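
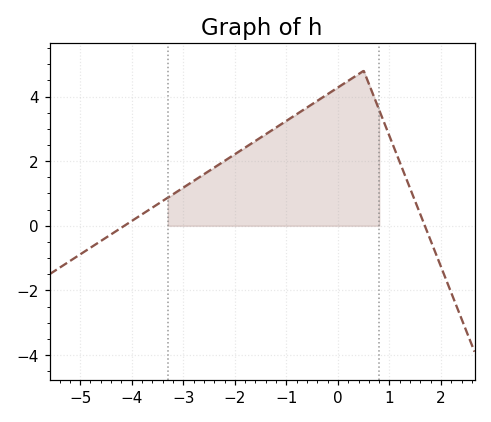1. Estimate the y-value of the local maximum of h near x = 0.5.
4.8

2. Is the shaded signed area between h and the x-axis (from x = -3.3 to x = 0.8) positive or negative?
positive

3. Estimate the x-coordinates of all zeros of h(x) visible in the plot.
-4.14, 1.69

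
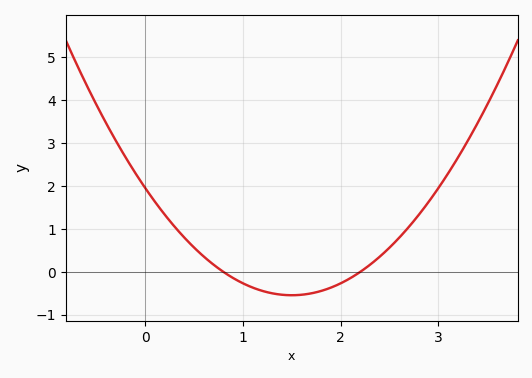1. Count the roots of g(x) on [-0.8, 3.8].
2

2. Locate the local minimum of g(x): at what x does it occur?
1.5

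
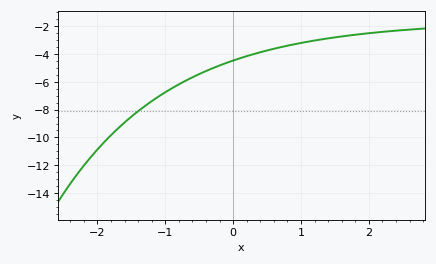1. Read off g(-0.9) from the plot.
-6.46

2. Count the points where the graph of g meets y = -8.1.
1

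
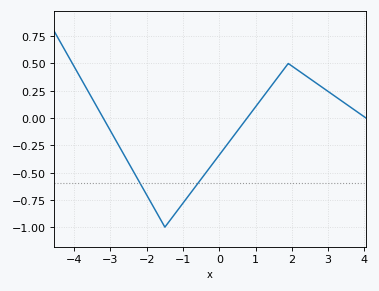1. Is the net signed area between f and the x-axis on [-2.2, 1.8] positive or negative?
negative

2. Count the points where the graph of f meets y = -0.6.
2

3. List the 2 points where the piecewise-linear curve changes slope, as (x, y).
(-1.5, -1); (1.9, 0.5)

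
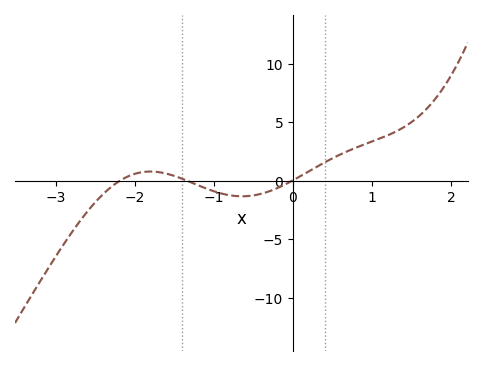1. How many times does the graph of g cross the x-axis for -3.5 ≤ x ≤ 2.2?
3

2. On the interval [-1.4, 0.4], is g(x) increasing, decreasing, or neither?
neither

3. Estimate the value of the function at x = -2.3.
-0.5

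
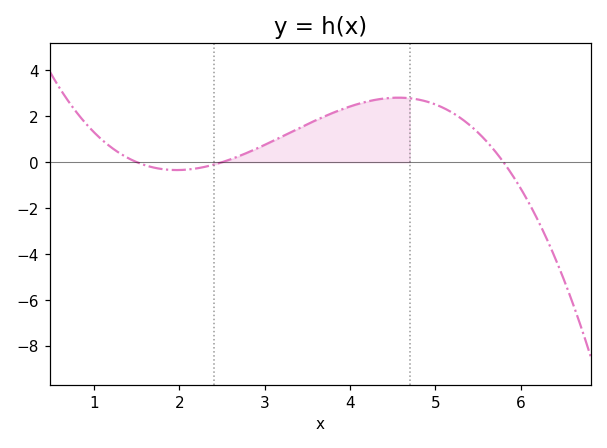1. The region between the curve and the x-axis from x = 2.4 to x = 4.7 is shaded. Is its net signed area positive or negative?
positive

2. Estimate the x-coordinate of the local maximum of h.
4.6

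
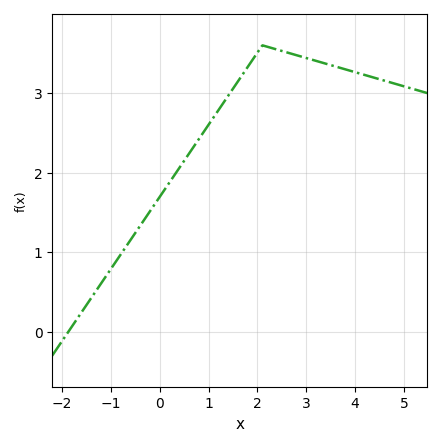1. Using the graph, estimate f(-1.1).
0.7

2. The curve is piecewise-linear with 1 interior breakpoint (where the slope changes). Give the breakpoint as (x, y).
(2.1, 3.6)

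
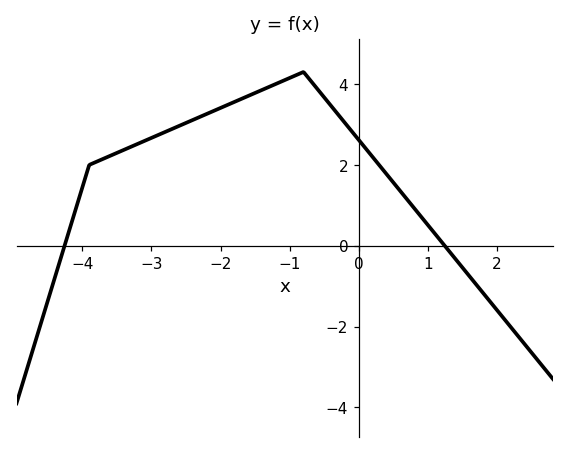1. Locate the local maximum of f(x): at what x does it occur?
-0.8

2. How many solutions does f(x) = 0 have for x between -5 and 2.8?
2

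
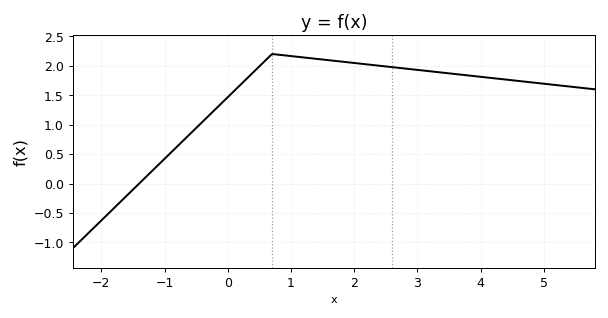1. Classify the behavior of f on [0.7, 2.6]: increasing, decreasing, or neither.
decreasing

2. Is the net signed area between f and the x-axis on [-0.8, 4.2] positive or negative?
positive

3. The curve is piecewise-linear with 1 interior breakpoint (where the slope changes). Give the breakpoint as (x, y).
(0.7, 2.2)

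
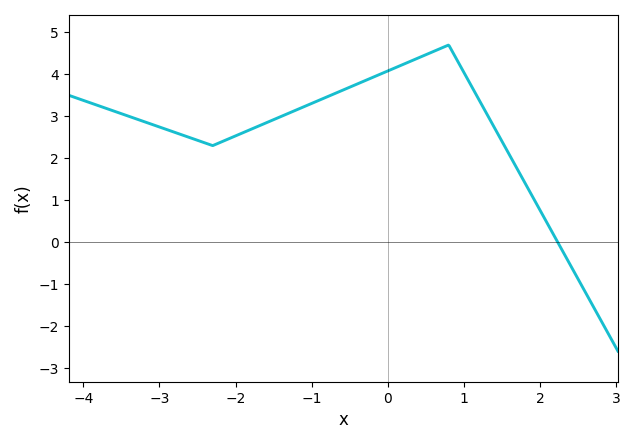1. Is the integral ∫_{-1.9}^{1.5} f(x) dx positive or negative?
positive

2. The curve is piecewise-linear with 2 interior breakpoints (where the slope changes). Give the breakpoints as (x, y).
(-2.3, 2.3); (0.8, 4.7)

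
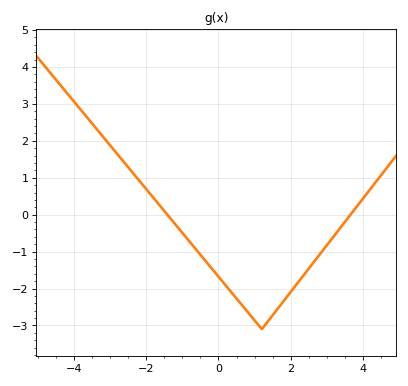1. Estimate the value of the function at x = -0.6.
-0.964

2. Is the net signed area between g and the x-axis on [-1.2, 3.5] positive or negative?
negative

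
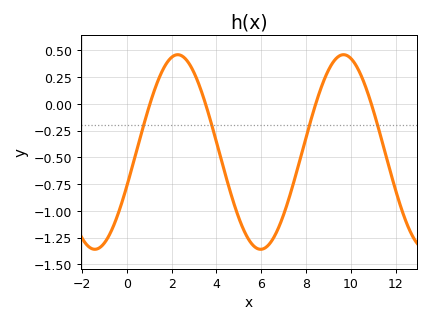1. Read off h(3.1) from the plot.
0.244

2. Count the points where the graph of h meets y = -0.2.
4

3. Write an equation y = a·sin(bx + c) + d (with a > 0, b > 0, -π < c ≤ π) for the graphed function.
y = 0.91sin(0.85x - 0.362) - 0.45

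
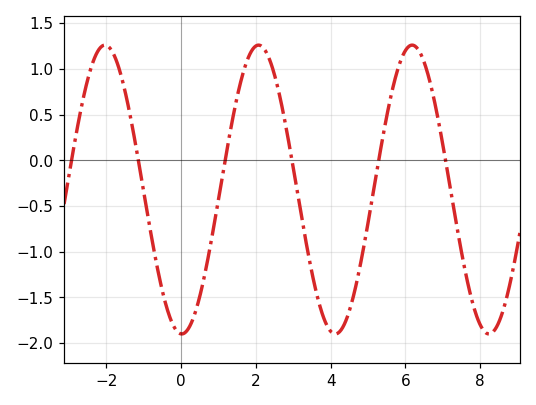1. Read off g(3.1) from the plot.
-0.3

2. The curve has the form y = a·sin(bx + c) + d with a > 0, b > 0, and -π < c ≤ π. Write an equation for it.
y = 1.58sin(1.5x - 1.6) - 0.32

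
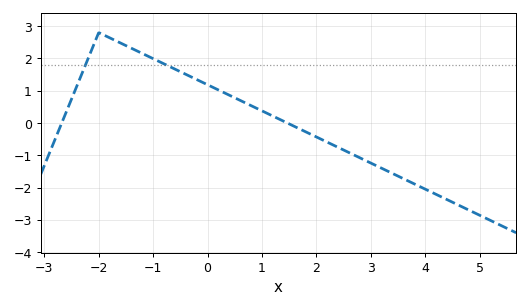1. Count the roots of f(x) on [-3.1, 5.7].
2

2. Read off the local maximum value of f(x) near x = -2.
2.8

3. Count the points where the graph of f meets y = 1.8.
2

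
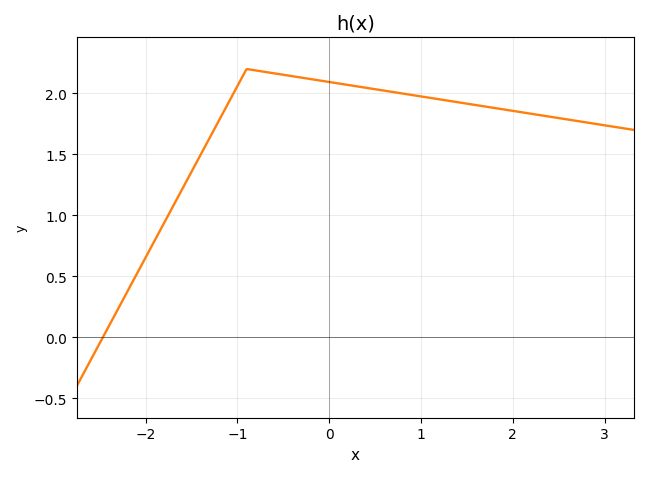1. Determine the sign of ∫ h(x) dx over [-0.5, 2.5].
positive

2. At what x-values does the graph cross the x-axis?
-2.5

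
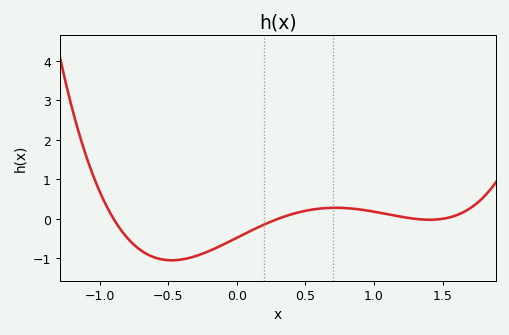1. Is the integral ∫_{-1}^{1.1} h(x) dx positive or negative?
negative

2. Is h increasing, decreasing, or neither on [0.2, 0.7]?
increasing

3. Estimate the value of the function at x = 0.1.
-0.306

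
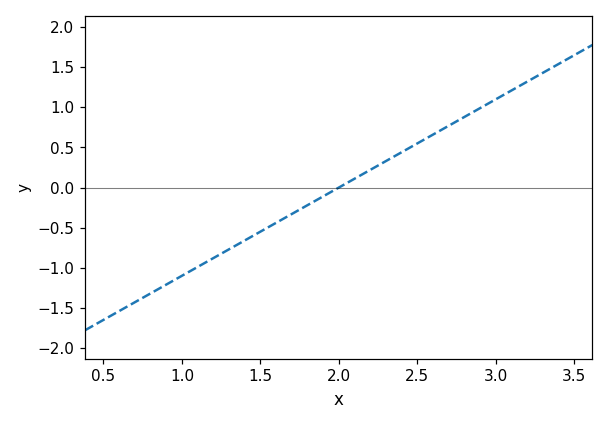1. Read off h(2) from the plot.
0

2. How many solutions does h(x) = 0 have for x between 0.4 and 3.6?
1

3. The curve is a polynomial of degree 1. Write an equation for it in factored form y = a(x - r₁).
y = 1.1(x - 2)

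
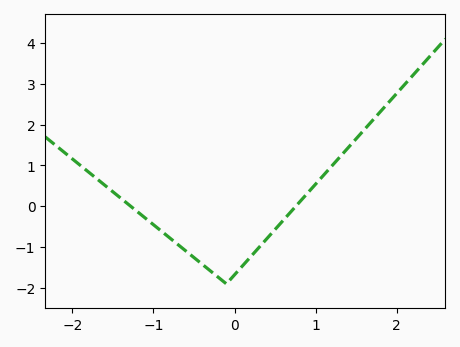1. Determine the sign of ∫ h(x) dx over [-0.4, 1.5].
negative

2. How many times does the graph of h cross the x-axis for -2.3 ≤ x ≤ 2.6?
2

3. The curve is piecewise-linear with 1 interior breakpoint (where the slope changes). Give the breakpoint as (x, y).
(-0.1, -1.9)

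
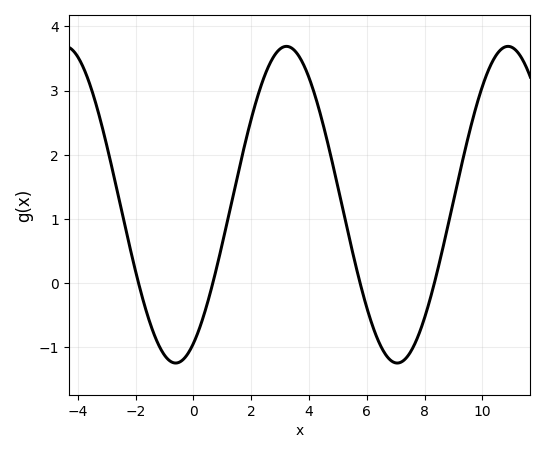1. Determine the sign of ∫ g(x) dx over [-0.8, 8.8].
positive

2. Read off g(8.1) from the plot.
-0.392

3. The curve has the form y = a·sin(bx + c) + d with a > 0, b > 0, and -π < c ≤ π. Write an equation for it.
y = 2.47sin(0.82x - 1.07) + 1.22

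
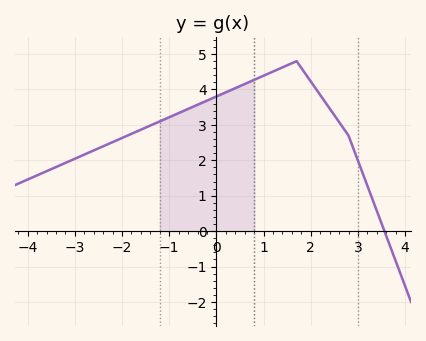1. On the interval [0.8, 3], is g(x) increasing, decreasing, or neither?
neither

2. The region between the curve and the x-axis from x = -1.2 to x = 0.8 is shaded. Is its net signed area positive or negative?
positive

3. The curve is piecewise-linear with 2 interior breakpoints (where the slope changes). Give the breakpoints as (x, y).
(1.7, 4.8); (2.8, 2.7)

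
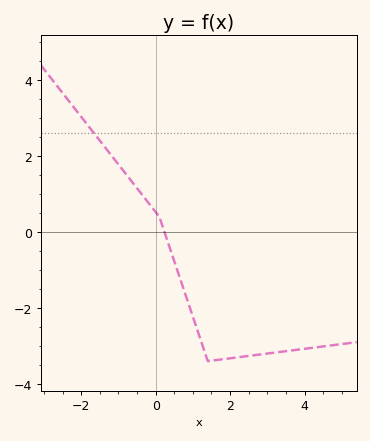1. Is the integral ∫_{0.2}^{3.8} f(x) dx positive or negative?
negative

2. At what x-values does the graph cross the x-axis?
0.237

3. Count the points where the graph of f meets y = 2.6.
1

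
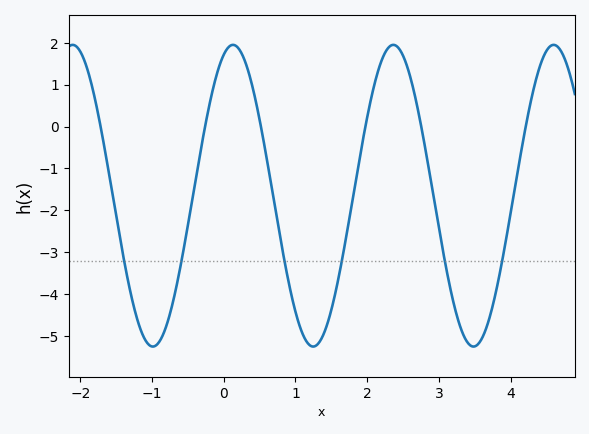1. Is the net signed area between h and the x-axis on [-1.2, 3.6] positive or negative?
negative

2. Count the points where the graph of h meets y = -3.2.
6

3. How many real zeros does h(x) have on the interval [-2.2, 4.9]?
6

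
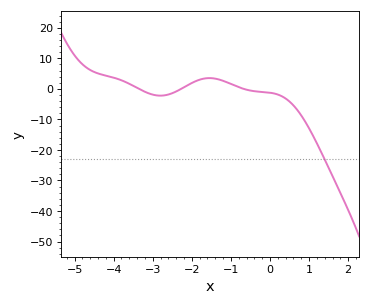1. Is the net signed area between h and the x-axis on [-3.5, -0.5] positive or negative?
positive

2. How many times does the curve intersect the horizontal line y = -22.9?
1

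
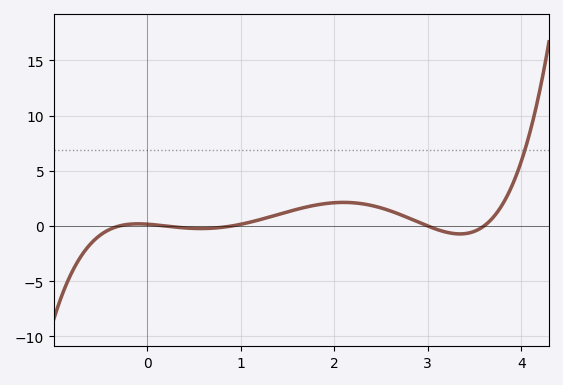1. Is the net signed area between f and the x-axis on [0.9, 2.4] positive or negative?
positive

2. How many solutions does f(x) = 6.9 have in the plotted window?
1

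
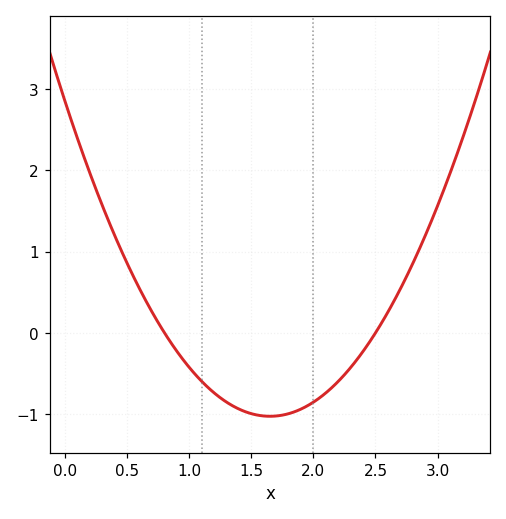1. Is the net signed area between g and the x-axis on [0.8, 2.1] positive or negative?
negative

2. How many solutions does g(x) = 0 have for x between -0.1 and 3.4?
2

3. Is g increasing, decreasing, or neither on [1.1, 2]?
neither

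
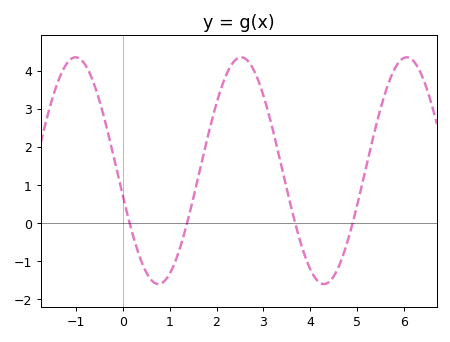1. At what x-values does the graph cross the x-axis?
0.147, 1.37, 3.68, 4.9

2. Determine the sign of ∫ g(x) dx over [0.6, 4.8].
positive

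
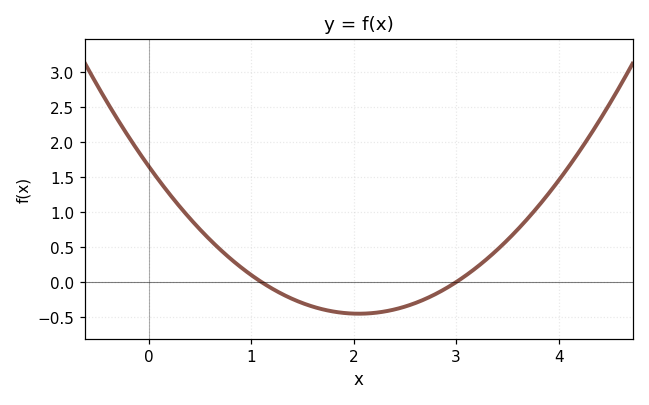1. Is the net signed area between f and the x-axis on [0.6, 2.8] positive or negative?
negative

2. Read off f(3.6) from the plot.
0.75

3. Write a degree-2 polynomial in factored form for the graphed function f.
y = 0.5(x - 1.1)(x - 3)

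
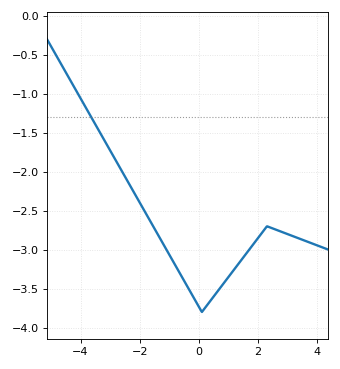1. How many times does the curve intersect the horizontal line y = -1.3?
1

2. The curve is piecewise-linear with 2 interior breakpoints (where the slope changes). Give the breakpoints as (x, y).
(0.1, -3.8); (2.3, -2.7)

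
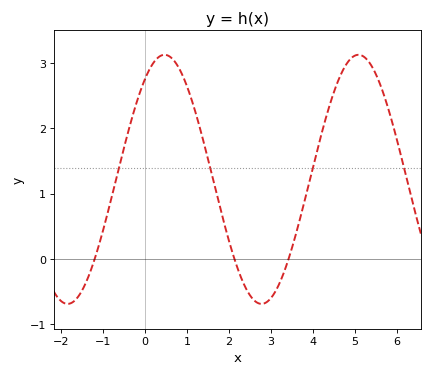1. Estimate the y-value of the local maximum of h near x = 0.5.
3.1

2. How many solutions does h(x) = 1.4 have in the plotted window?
4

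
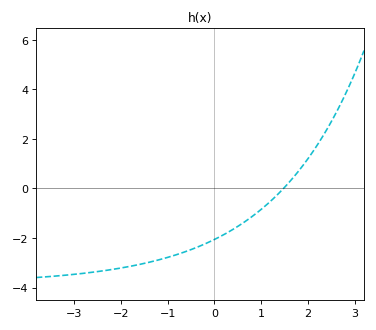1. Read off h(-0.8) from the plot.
-2.6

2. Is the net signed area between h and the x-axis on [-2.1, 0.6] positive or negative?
negative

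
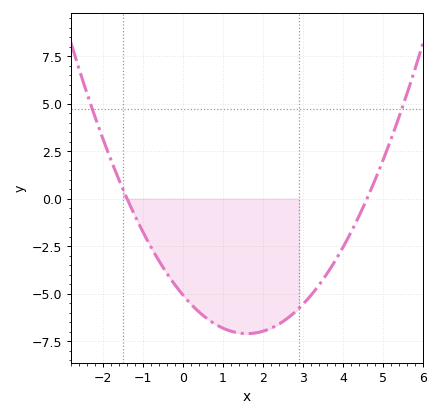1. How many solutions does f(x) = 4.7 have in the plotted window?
2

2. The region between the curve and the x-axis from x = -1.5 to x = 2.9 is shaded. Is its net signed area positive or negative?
negative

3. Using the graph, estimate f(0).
-5.09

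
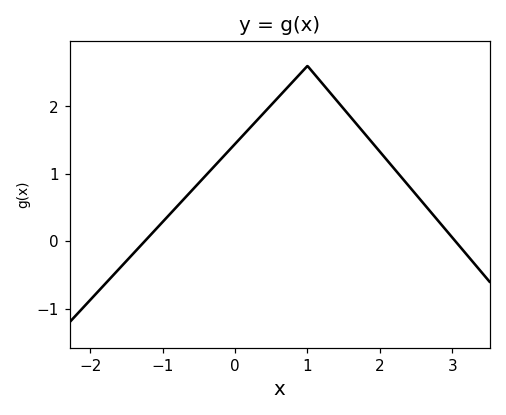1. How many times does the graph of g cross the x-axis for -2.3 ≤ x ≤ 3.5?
2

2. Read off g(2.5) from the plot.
0.7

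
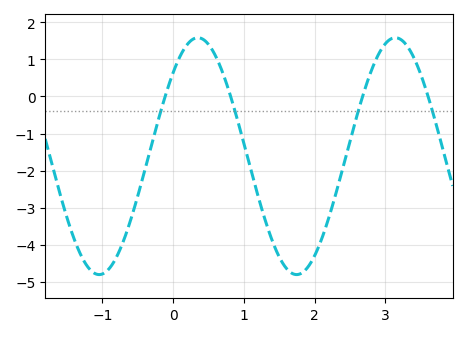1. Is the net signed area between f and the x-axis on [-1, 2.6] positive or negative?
negative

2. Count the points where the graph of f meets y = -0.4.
4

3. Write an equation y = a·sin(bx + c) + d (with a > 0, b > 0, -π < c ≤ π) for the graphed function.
y = 3.19sin(2.2x + 0.78) - 1.61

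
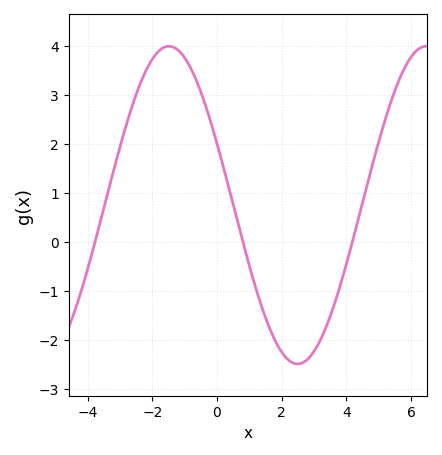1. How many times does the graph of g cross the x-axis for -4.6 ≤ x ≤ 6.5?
3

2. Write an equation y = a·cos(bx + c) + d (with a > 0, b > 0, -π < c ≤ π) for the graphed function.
y = 3.24cos(0.79x + 1.17) + 0.75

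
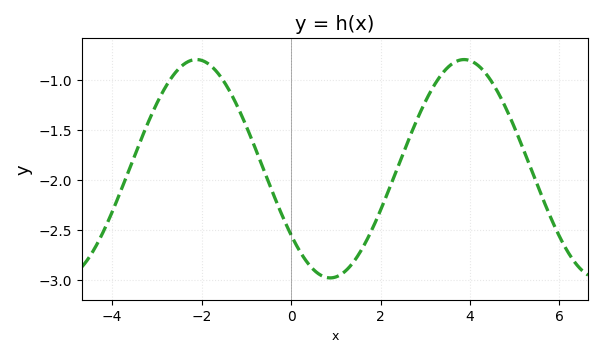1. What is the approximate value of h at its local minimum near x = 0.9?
-2.98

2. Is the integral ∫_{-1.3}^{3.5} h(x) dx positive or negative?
negative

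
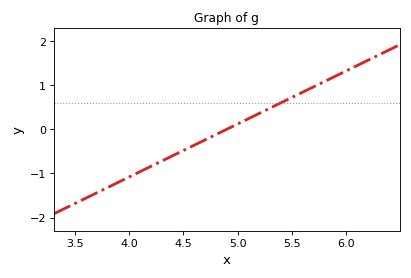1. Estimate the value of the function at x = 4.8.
-0.1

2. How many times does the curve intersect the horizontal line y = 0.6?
1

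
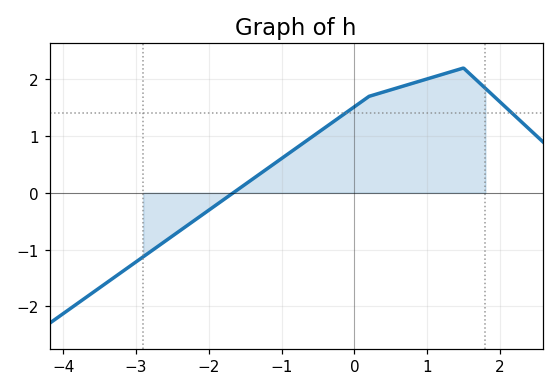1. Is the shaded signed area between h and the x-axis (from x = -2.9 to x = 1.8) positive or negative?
positive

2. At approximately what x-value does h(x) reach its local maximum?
1.5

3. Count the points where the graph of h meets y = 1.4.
2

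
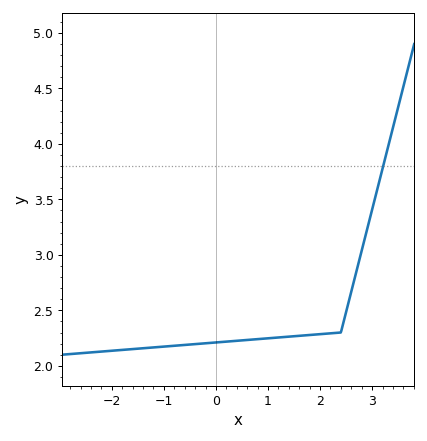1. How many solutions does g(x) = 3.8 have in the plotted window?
1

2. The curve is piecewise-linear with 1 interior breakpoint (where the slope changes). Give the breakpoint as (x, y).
(2.4, 2.3)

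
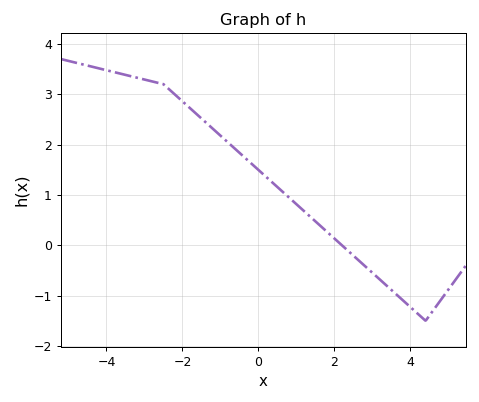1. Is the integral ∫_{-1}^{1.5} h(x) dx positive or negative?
positive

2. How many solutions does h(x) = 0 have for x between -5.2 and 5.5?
1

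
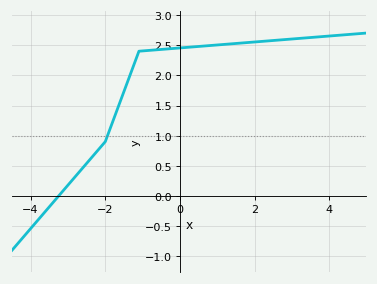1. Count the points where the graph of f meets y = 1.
1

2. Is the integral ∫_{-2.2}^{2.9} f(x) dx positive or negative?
positive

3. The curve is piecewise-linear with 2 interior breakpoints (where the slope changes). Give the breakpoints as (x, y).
(-2, 0.9); (-1.1, 2.4)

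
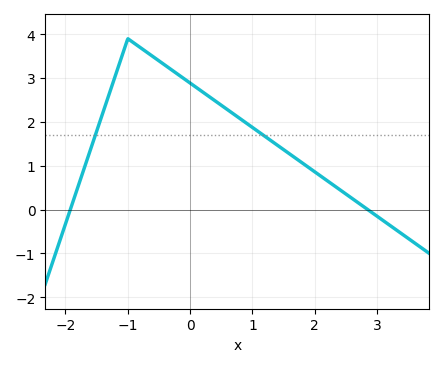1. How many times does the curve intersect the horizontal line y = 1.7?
2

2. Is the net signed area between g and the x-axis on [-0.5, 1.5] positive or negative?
positive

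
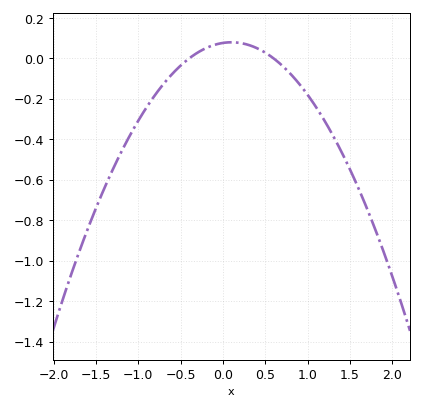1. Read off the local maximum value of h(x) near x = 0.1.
0.08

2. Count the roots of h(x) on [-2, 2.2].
2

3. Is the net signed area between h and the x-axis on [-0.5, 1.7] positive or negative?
negative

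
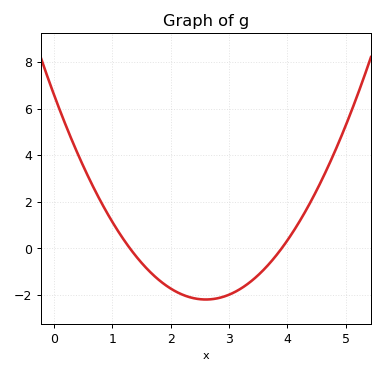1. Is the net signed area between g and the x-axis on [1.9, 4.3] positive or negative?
negative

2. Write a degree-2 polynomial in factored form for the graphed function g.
y = 1.3(x - 1.3)(x - 3.9)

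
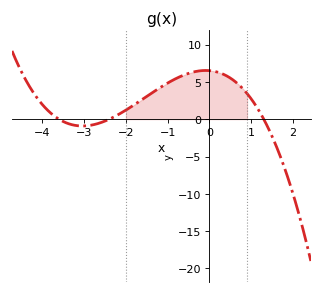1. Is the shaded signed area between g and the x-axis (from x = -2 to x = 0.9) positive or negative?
positive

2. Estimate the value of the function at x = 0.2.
6.3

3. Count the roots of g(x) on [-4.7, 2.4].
3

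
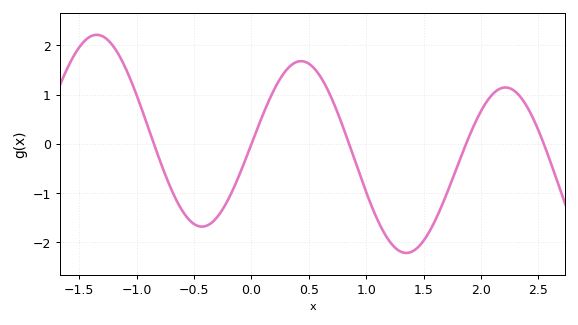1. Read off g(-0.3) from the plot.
-1.49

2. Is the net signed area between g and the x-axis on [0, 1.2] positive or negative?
positive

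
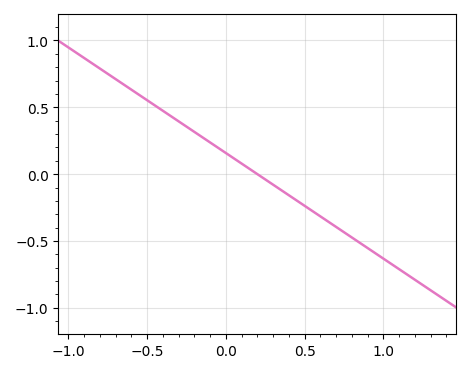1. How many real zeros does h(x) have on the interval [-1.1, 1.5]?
1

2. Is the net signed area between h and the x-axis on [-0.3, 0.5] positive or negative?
positive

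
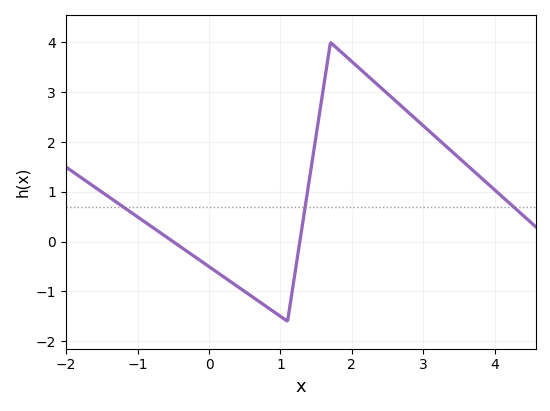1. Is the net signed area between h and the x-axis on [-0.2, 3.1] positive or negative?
positive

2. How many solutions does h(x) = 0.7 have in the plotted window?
3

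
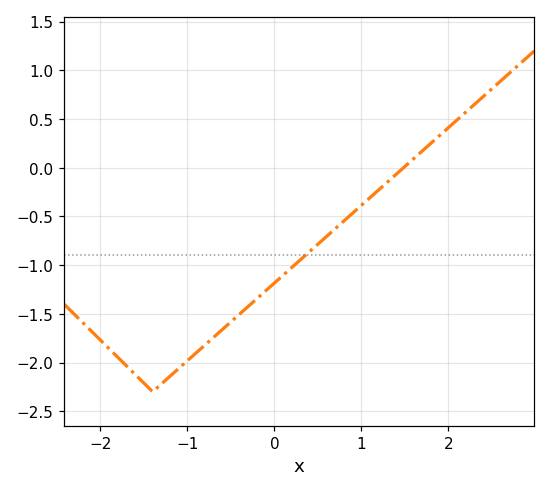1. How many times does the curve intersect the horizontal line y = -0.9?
1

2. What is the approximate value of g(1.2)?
-0.227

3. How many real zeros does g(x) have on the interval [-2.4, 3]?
1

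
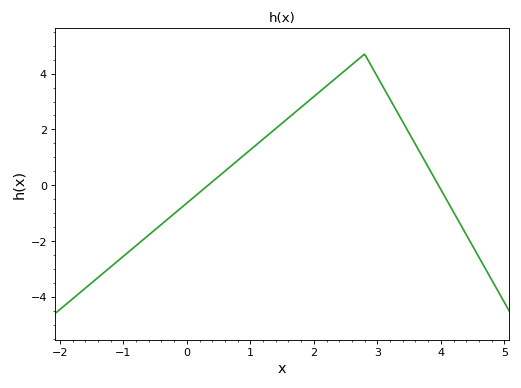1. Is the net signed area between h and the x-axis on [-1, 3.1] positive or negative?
positive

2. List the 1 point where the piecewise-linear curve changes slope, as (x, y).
(2.8, 4.7)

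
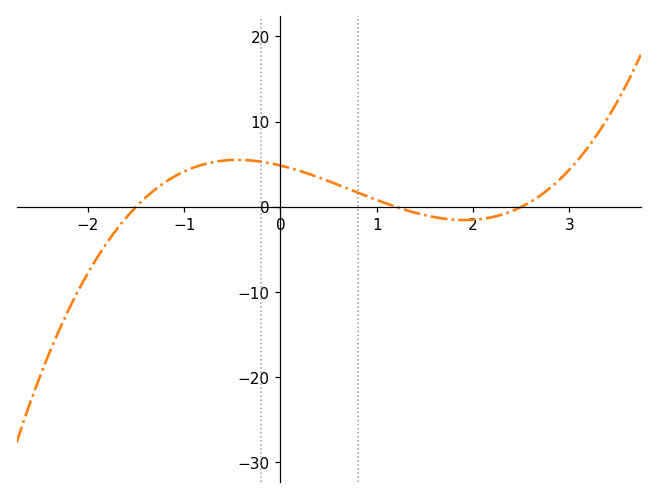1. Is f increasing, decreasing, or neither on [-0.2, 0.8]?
decreasing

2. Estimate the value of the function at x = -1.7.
-2.63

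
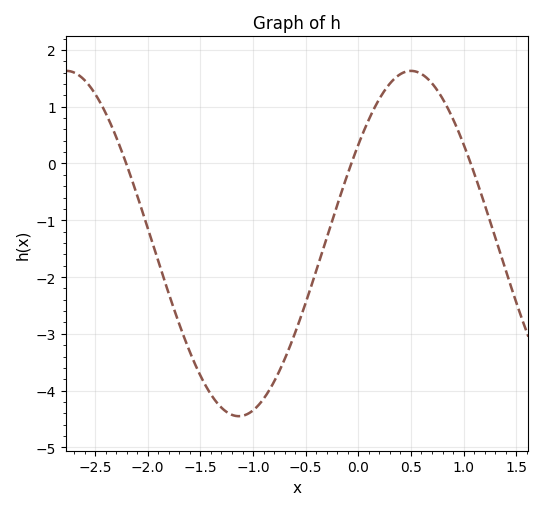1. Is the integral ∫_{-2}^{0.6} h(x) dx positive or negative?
negative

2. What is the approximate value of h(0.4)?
1.6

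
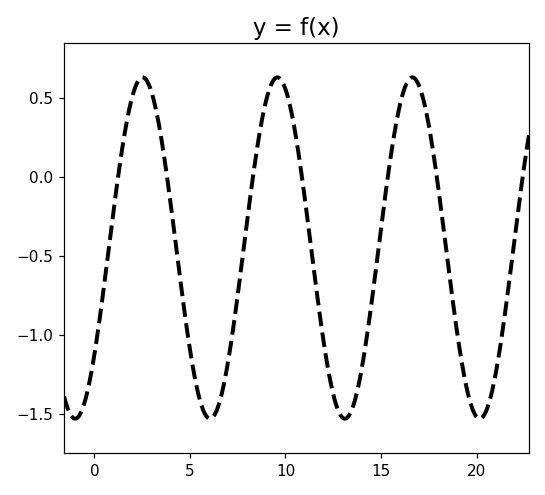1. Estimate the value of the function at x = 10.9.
-0.05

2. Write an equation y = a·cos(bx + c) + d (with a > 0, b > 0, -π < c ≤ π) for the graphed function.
y = 1.08cos(0.89x - 2.2) - 0.45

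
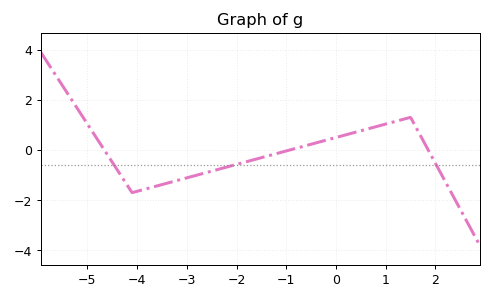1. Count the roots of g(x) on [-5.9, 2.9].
3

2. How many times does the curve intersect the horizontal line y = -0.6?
3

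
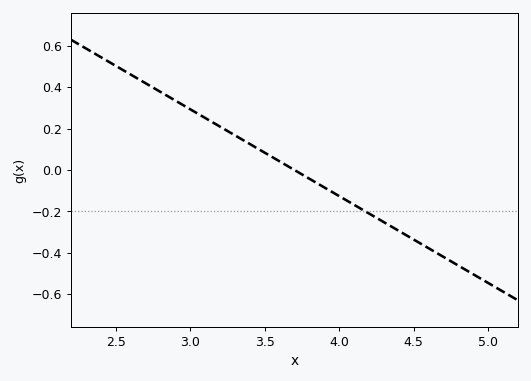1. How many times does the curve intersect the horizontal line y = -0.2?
1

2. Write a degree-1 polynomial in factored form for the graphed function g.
y = -0.42(x - 3.7)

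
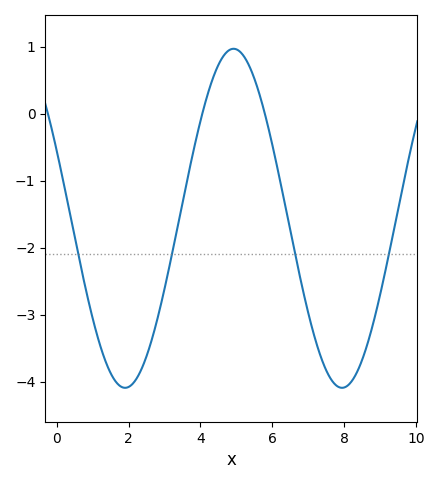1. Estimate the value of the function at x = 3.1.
-2.37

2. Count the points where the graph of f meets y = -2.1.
4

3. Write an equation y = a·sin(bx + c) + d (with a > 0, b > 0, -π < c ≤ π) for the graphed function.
y = 2.53sin(1.04x + 2.73) - 1.56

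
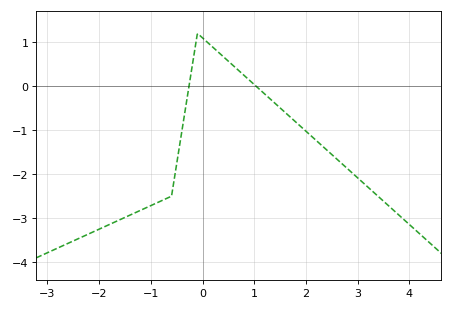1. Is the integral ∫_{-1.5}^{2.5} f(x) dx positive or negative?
negative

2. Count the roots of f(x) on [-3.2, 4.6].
2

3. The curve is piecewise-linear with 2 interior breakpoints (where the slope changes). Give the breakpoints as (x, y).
(-0.6, -2.5); (-0.1, 1.2)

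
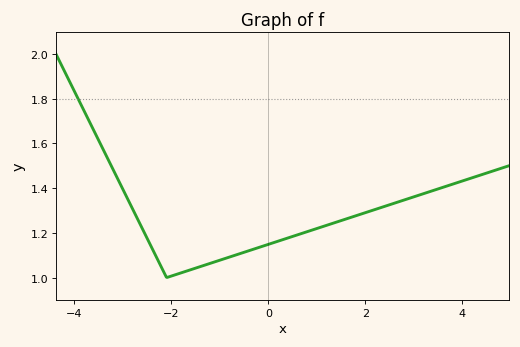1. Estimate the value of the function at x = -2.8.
1.31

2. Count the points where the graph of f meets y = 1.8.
1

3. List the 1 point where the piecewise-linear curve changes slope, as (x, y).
(-2.1, 1)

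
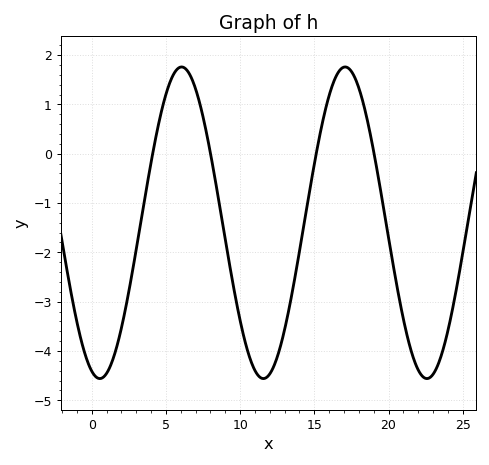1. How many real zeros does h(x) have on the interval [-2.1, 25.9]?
4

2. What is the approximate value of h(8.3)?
-0.5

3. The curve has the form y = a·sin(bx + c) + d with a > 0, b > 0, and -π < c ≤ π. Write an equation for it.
y = 3.16sin(0.57x - 1.9) - 1.4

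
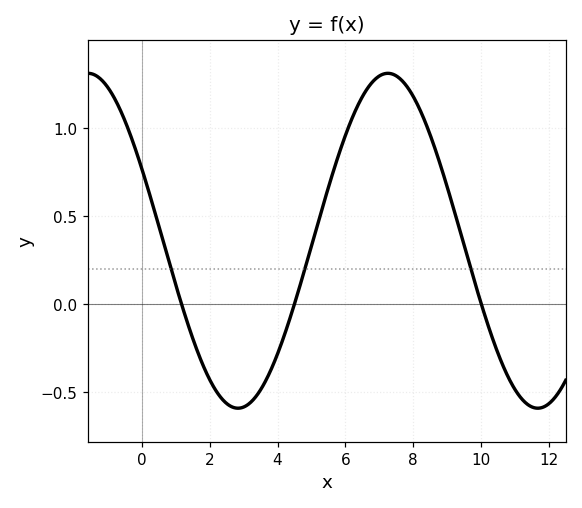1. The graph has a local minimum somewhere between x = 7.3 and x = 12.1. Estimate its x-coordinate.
11.6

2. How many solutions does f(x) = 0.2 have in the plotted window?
3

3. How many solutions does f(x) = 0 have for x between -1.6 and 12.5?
3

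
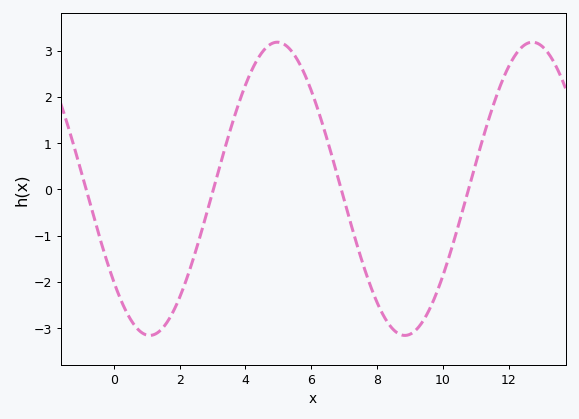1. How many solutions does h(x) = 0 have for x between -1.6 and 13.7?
4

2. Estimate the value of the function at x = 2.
-2.3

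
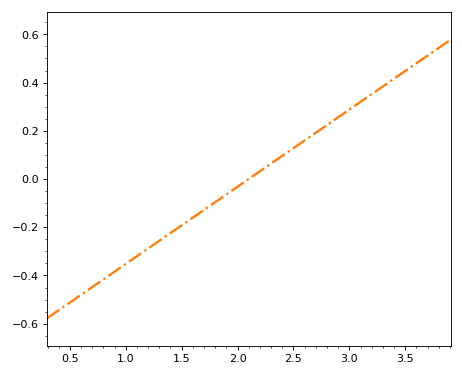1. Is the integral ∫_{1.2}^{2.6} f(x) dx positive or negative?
negative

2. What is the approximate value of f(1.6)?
-0.16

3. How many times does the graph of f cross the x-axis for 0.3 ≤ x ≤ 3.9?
1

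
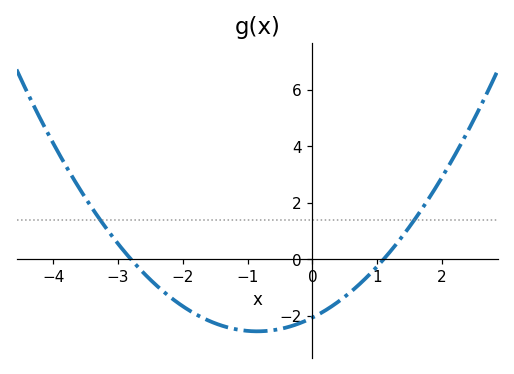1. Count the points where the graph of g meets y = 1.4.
2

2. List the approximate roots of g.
-2.8, 1.1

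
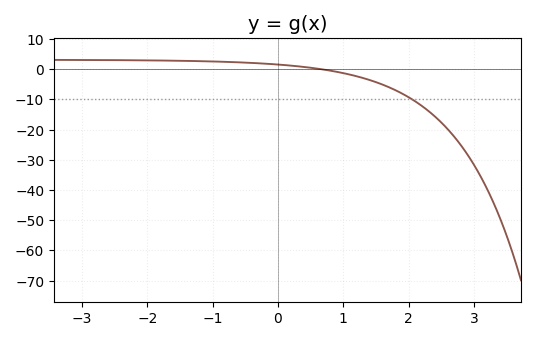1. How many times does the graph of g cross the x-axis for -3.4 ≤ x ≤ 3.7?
1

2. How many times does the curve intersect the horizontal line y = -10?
1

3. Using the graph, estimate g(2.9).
-28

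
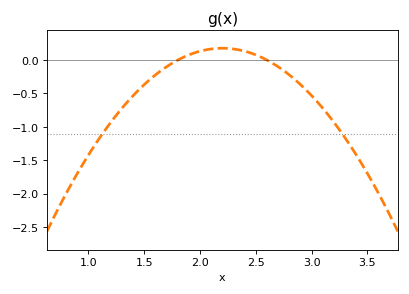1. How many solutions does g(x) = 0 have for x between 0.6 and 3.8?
2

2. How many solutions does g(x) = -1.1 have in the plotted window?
2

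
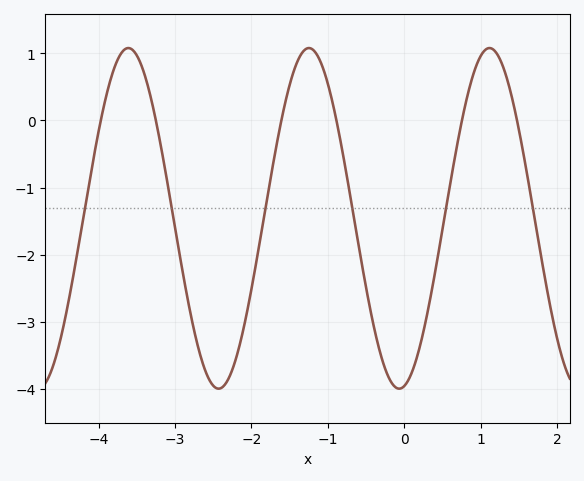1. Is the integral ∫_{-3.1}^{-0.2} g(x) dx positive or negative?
negative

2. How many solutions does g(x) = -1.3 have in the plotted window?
6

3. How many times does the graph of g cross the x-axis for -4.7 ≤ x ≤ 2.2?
6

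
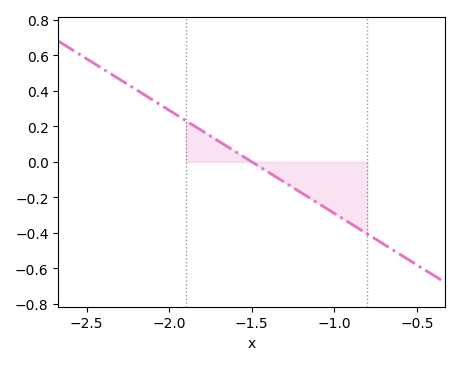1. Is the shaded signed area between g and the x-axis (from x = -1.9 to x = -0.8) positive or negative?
negative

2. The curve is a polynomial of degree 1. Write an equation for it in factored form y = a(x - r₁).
y = -0.58(x + 1.5)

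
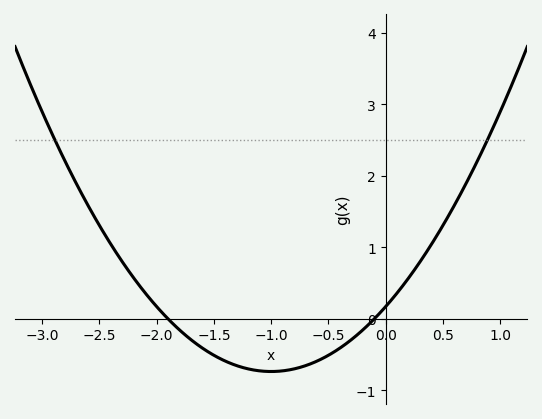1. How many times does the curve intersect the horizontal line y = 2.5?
2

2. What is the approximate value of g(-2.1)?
0.364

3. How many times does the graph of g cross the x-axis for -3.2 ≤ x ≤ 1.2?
2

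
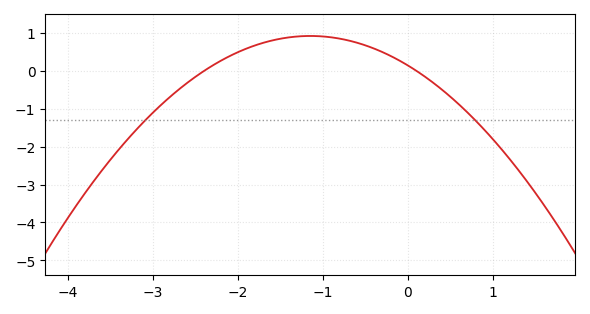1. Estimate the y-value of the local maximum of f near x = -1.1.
0.922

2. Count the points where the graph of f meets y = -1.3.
2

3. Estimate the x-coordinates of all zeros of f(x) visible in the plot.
-2.4, 0.1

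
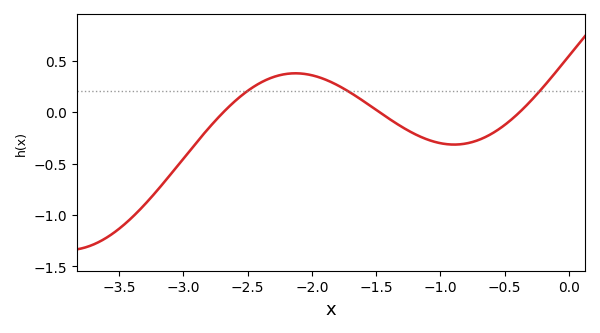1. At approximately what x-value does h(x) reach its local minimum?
-0.9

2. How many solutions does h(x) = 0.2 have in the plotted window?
3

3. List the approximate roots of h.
-2.7, -1.5, -0.4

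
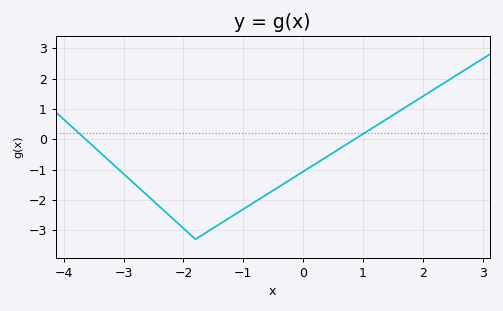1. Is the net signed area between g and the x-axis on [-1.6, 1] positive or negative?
negative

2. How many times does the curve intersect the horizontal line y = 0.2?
2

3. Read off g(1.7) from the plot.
1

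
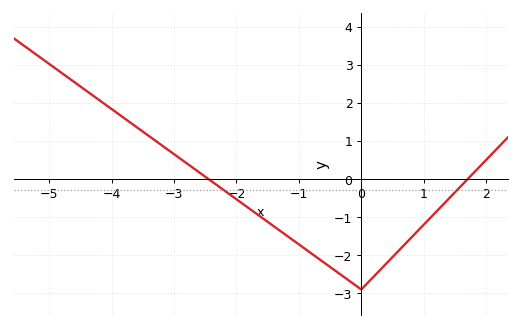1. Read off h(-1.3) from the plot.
-1.36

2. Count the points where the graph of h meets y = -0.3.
2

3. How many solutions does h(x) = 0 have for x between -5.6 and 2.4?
2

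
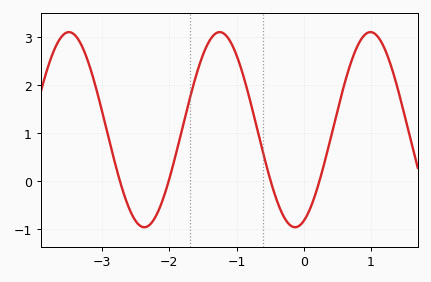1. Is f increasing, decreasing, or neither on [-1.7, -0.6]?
neither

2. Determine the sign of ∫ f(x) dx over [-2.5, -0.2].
positive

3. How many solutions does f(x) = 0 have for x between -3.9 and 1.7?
4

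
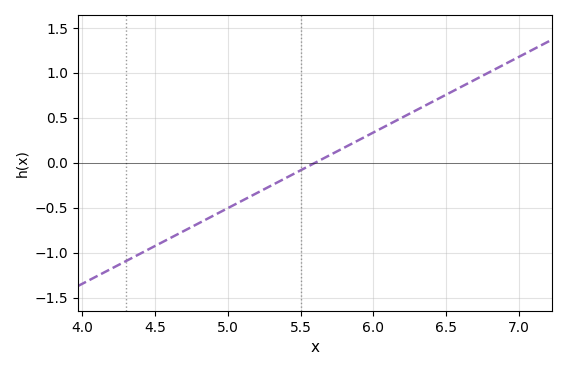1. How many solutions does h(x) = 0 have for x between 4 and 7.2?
1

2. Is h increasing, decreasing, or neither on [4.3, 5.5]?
increasing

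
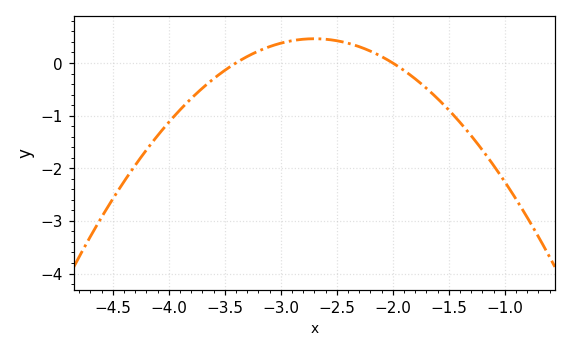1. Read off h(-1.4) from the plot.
-1.1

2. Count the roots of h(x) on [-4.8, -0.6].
2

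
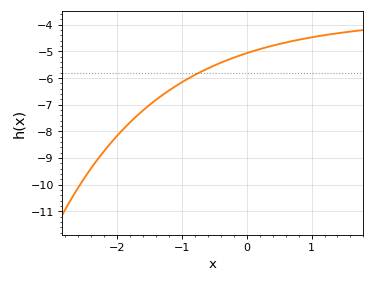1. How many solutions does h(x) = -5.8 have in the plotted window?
1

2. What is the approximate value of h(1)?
-4.48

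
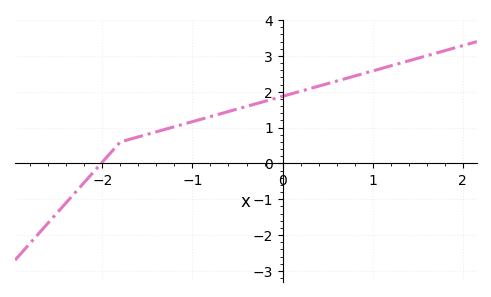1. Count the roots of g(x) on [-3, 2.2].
1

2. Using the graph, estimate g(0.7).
2.4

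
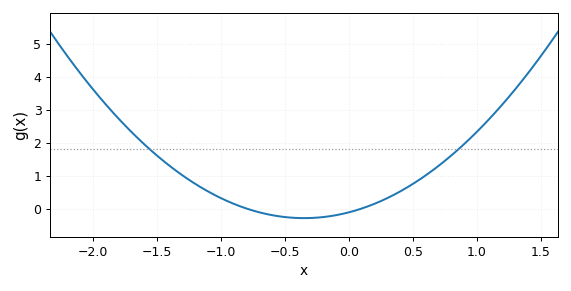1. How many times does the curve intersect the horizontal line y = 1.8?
2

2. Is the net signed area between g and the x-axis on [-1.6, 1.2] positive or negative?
positive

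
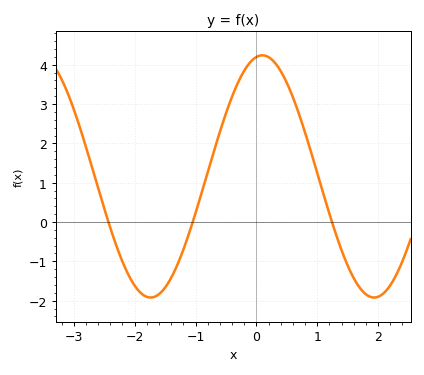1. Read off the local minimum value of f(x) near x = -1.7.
-1.92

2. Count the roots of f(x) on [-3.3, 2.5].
3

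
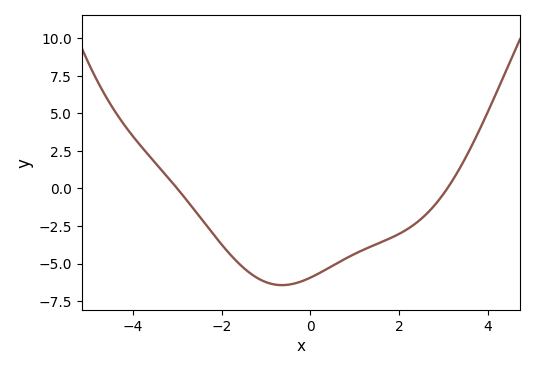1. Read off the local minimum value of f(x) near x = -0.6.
-6.4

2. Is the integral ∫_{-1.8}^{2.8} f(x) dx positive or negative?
negative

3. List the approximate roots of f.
-3, 3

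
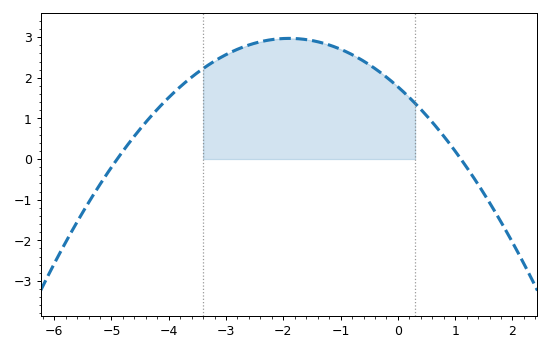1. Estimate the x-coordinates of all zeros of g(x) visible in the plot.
-4.9, 1.1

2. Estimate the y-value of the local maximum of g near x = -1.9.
2.97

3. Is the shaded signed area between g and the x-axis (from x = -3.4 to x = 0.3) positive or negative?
positive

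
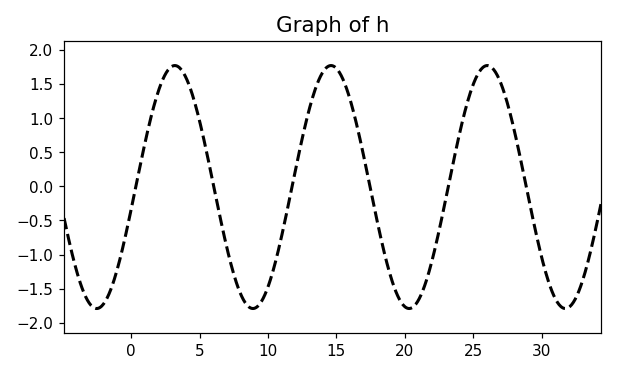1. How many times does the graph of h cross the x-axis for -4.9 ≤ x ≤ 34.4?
6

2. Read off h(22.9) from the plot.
-0.3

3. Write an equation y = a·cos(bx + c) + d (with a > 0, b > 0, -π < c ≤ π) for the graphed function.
y = 1.78cos(0.55x - 1.8) - 0.01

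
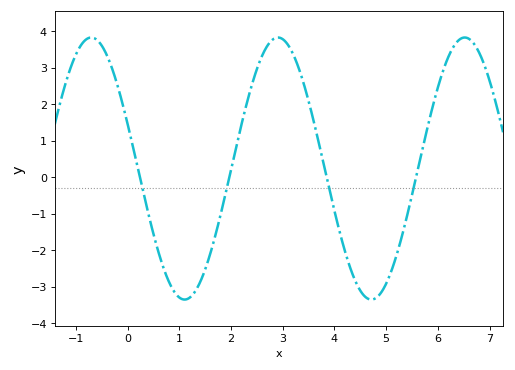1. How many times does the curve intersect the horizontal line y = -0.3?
4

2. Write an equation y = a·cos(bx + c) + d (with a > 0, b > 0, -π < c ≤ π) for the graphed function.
y = 3.59cos(1.74x + 1.22) + 0.24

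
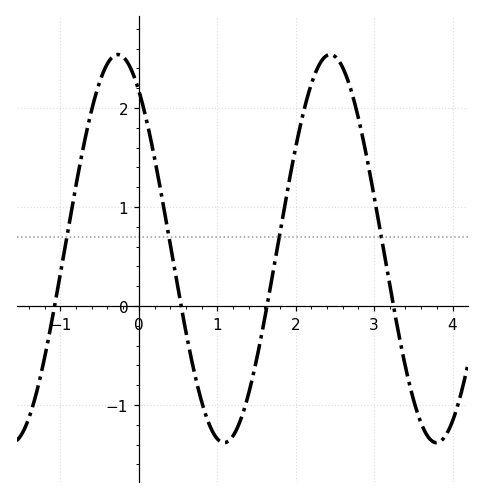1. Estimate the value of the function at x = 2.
1.6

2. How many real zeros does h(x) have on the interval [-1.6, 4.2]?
4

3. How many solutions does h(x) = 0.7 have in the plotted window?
4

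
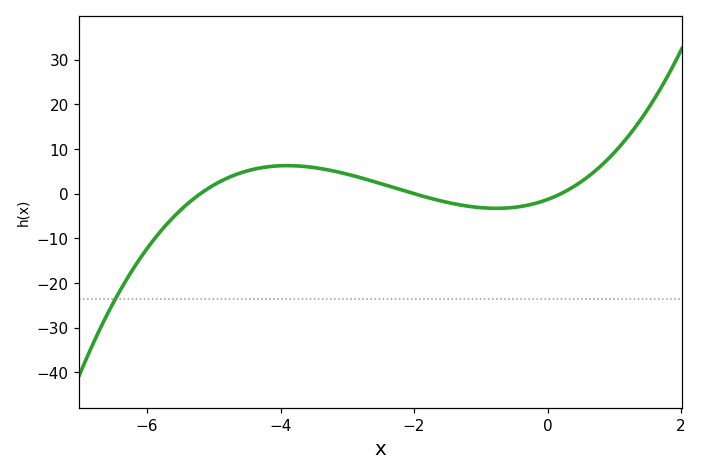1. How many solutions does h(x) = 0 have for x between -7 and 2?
3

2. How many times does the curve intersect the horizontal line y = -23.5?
1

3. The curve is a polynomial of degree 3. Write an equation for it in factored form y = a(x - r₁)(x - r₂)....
y = 0.62(x + 5.2)(x + 2)(x - 0.2)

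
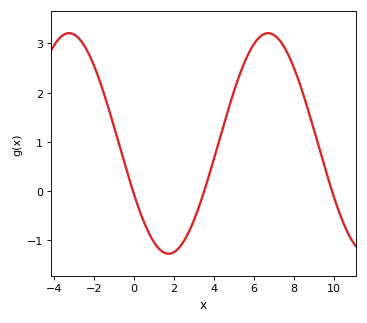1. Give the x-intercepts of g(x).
-0.053, 3.51, 9.92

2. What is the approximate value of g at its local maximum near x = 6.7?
3.21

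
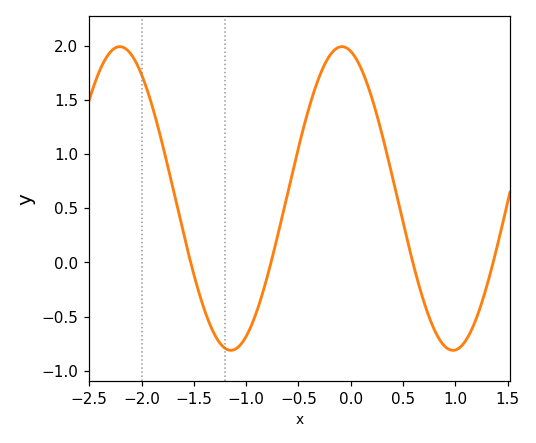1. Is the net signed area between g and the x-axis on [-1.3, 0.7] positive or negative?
positive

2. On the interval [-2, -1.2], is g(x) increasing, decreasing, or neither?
decreasing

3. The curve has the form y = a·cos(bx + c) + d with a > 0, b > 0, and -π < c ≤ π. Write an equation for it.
y = 1.4cos(3x + 0.25) + 0.59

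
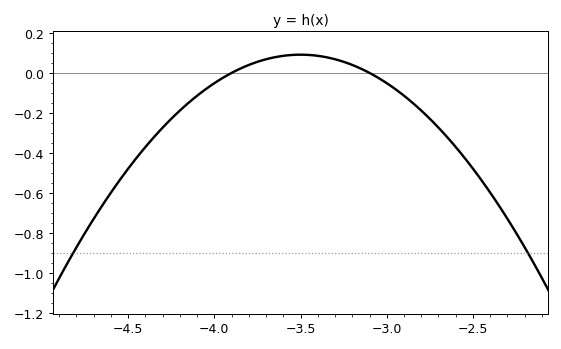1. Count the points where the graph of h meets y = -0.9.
2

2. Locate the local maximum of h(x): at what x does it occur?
-3.5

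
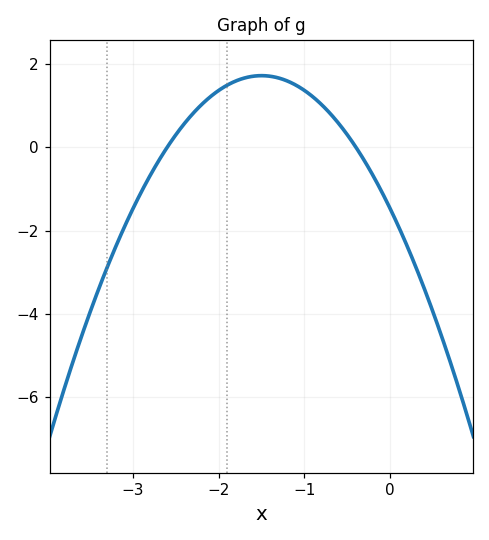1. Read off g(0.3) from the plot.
-2.88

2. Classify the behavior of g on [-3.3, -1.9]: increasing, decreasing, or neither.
increasing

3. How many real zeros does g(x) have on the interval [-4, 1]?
2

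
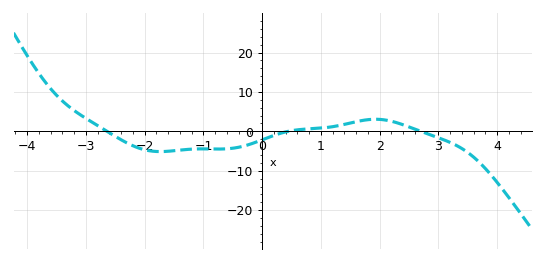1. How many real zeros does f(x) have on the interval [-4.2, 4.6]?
3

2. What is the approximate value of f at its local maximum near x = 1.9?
3.08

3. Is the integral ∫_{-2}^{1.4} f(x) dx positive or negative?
negative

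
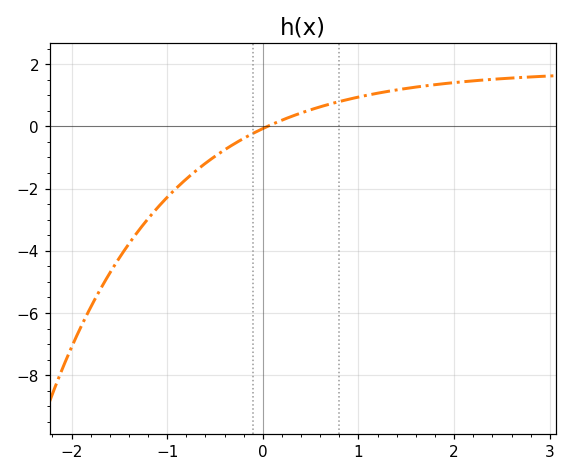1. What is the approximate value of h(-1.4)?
-3.8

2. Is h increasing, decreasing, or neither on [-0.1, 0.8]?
increasing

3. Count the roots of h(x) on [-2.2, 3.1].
1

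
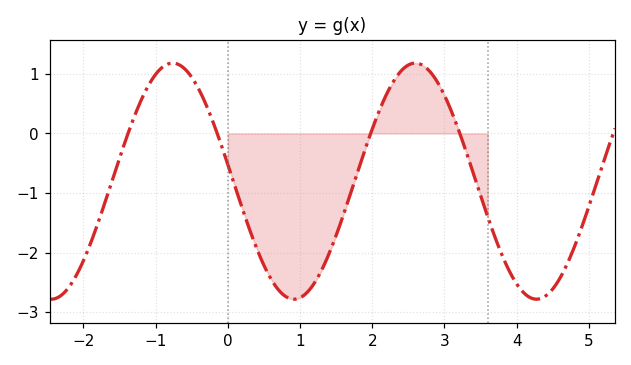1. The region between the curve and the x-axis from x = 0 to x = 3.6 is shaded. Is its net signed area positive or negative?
negative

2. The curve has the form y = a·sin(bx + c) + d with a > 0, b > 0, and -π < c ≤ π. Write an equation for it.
y = 1.98sin(1.9x + 3) - 0.8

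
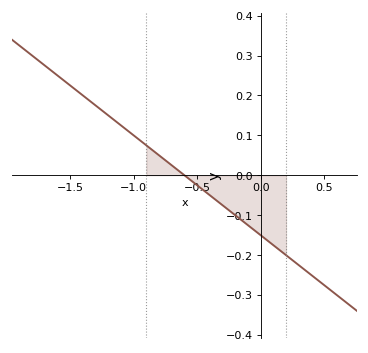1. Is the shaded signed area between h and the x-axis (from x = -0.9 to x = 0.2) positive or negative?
negative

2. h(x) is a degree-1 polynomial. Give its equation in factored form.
y = -0.25(x + 0.6)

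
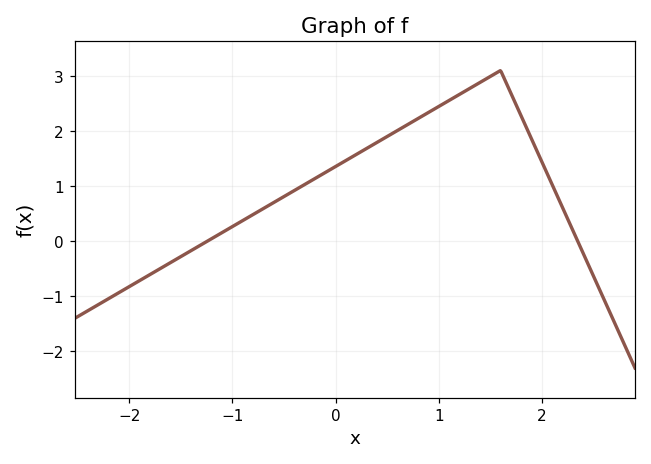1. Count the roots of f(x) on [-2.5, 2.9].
2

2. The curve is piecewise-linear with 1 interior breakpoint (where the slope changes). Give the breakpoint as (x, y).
(1.6, 3.1)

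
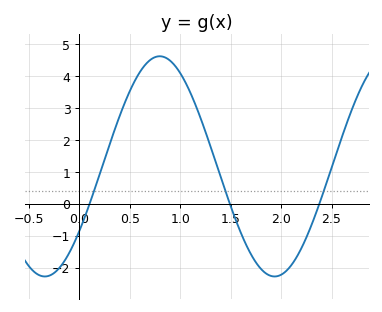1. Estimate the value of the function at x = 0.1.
0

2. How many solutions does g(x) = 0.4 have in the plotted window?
3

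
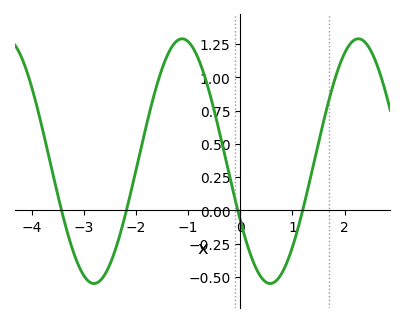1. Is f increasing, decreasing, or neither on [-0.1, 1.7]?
neither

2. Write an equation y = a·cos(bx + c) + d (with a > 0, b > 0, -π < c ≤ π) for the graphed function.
y = 0.92cos(1.9x + 2.1) + 0.37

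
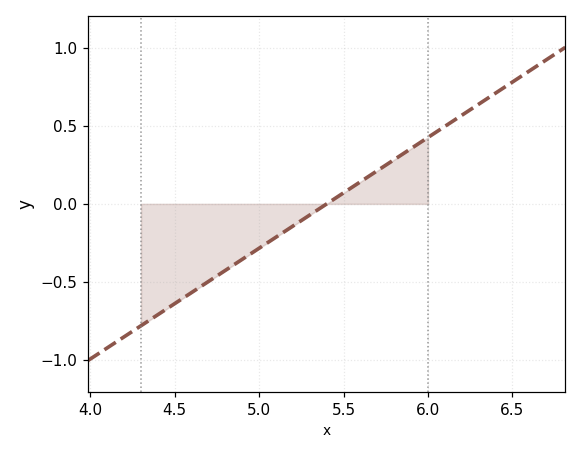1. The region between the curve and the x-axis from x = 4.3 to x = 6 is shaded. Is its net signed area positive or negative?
negative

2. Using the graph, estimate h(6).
0.45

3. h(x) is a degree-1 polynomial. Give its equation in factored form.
y = 0.71(x - 5.4)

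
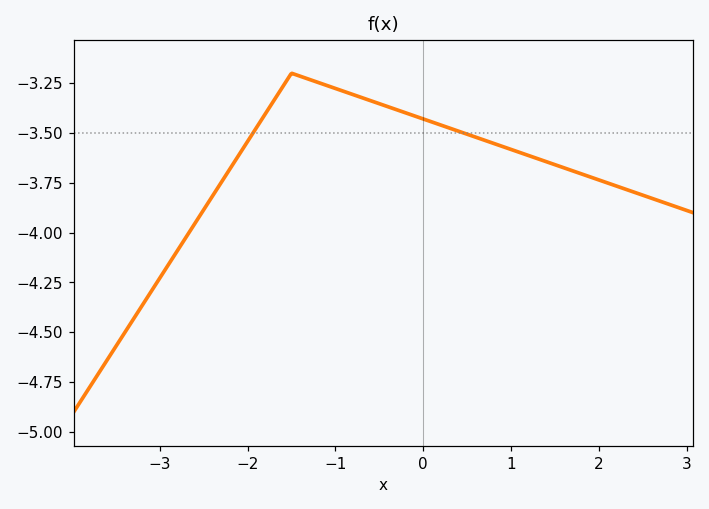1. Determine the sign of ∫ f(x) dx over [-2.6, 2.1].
negative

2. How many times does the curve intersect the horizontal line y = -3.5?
2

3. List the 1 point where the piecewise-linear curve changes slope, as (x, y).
(-1.5, -3.2)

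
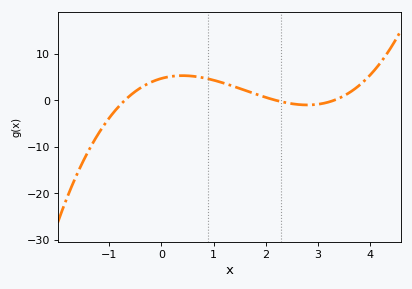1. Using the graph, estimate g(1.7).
2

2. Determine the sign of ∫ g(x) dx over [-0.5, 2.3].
positive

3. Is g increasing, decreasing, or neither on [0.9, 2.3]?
decreasing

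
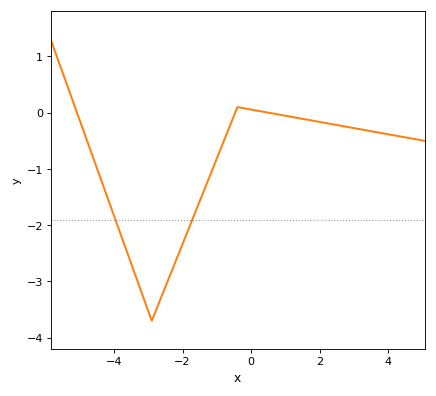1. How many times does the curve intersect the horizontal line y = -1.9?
2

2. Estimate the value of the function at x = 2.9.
-0.3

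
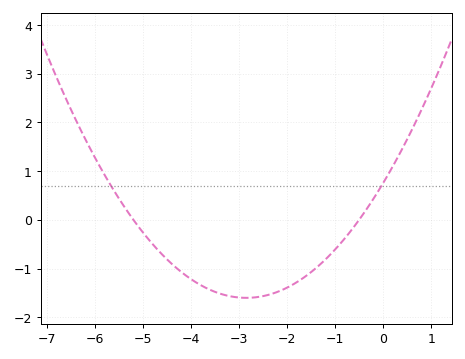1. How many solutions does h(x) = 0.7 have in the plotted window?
2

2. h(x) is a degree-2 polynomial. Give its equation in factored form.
y = 0.29(x + 5.2)(x + 0.5)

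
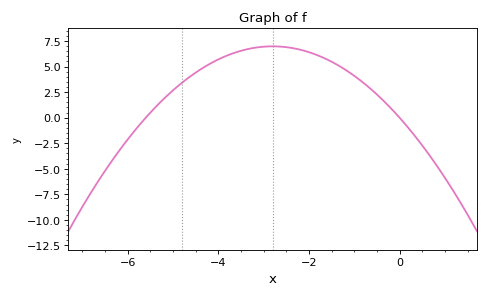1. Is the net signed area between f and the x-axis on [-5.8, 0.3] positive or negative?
positive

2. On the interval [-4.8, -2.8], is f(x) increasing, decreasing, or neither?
increasing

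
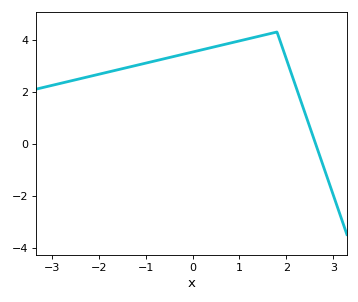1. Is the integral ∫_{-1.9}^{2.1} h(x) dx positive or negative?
positive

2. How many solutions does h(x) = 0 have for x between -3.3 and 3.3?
1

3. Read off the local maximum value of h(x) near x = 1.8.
4.3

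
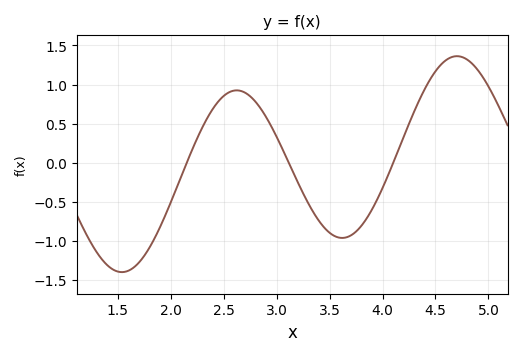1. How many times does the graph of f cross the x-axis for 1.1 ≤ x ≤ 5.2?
3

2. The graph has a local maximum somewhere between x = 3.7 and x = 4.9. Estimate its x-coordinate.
4.7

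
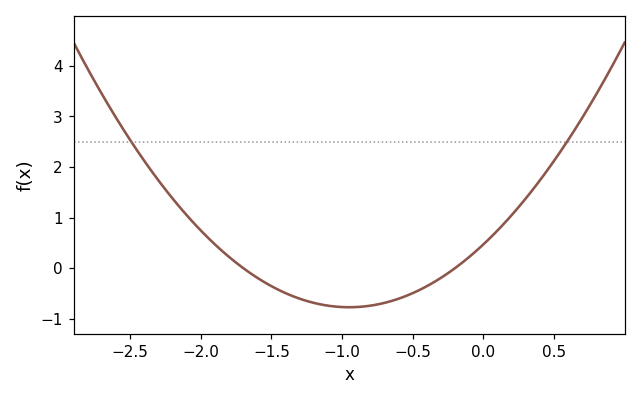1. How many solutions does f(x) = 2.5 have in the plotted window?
2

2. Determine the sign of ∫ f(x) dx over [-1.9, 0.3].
negative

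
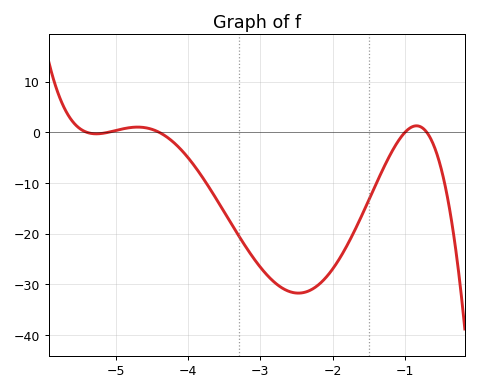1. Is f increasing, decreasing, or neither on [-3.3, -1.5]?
neither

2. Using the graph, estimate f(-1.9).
-25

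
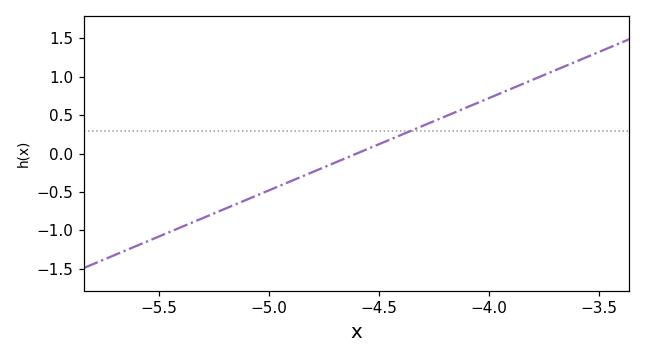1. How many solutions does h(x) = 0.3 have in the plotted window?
1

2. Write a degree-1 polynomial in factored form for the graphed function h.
y = 1.2(x + 4.6)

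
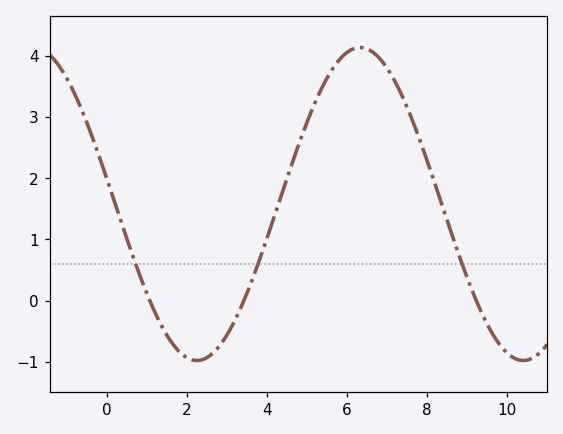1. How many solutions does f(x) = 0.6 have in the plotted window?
3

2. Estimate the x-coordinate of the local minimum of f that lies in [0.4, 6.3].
2.2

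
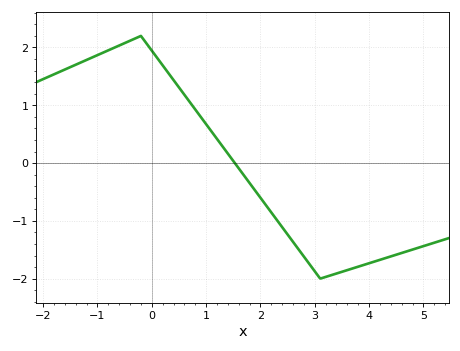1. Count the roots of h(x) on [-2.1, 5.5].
1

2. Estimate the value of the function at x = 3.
-1.87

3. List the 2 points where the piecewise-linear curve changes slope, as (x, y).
(-0.2, 2.2); (3.1, -2)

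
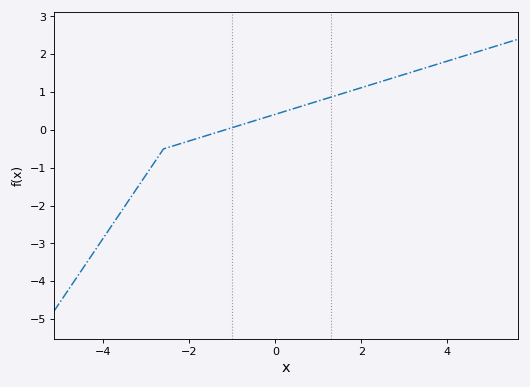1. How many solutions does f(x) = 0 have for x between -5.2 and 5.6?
1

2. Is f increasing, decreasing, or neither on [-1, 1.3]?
increasing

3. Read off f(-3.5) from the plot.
-2.02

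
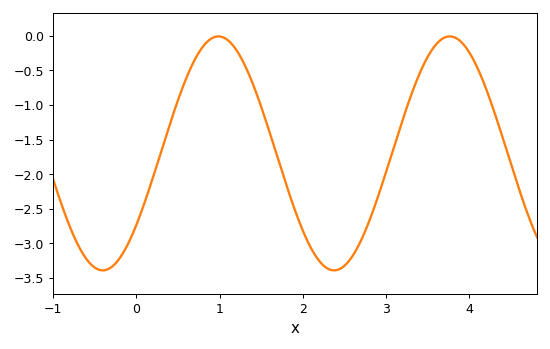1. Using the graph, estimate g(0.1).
-2.41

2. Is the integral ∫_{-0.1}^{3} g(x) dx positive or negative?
negative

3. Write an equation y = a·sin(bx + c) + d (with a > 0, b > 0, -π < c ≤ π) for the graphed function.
y = 1.69sin(2.26x - 0.66) - 1.7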